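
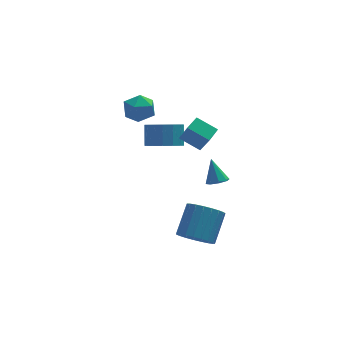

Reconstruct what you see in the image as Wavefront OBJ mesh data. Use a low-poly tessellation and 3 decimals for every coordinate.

v -0.951 1.101 -0.547
v -0.201 1.652 -1.094
v -0.019 2.491 -0.001
v -0.769 1.939 0.547
v -0.684 1.909 -1.211
v -0.502 2.748 -0.118
v -1.238 1.949 -1.15
v -1.056 2.788 -0.057
v -1.715 1.762 -0.927
v -1.533 2.601 0.166
v -1.988 1.398 -0.602
v -1.806 2.237 0.491
v -1.983 0.954 -0.262
v -1.801 1.793 0.831
v -1.701 0.549 0.001
v -1.519 1.388 1.094
v -1.218 0.292 0.118
v -1.036 1.131 1.211
v -0.664 0.252 0.057
v -0.482 1.091 1.15
v -0.187 0.439 -0.166
v -0.005 1.278 0.927
v 0.086 0.803 -0.491
v 0.268 1.642 0.602
v 0.081 1.247 -0.831
v 0.263 2.086 0.262
v 0.714 -4.185 0.404
v 1.123 -4.578 0.7
v 0.546 -3.415 1.656
v 1.347 -4.195 0.495
v 1.201 -3.806 0.236
v 0.769 -3.639 0.075
v 0.305 -3.792 0.107
v 0.081 -4.176 0.313
v 0.227 -4.565 0.572
v 0.659 -4.732 0.732
v -2.685 2.826 1.394
v -1.674 2.858 1.27
v -2.506 1.662 2.55
v -1.495 1.694 2.426
v -1.982 2.484 2.848
v -2.093 3.204 2.133
v -2.087 1.316 1.687
v -2.198 2.036 0.972
v -1.304 1.925 1.451
v -1.239 2.647 2.168
v -2.941 1.873 1.652
v -2.876 2.595 2.369
v -0.353 -3.731 -4.61
v 0.6 -3.864 -5.123
v 1.486 -2.603 -3.802
v 0.533 -2.469 -3.29
v 0.423 -3.509 -5.343
v 1.31 -2.248 -4.022
v 0.113 -3.193 -5.436
v 0.999 -1.932 -4.115
v -0.279 -2.969 -5.387
v 0.608 -1.708 -4.066
v -0.683 -2.878 -5.204
v 0.203 -1.616 -3.883
v -1.03 -2.933 -4.918
v -0.144 -1.672 -3.597
v -1.26 -3.127 -4.578
v -0.374 -1.866 -3.257
v -1.333 -3.425 -4.245
v -0.447 -2.164 -2.924
v -1.237 -3.776 -3.974
v -0.351 -2.514 -2.653
v -0.988 -4.119 -3.814
v -0.102 -2.857 -2.493
v -0.629 -4.395 -3.791
v 0.257 -3.133 -2.47
v -0.223 -4.556 -3.91
v 0.664 -3.295 -2.589
v 0.161 -4.574 -4.15
v 1.048 -3.313 -2.829
v 0.456 -4.447 -4.47
v 1.343 -3.186 -3.149
v 0.612 -4.196 -4.814
v 1.498 -2.934 -3.493
v 0.243 -2.236 1.501
v 0.58 -2.915 2.795
v -0.741 -1.548 2.118
v -0.404 -2.227 3.412
v 0.864 -1.533 1.708
v 1.201 -2.212 3.002
v -0.12 -0.845 2.325
v 0.217 -1.524 3.619
f 2 1 5
f 2 5 3
f 3 5 6
f 3 6 4
f 5 1 7
f 5 7 6
f 6 7 8
f 6 8 4
f 7 1 9
f 7 9 8
f 8 9 10
f 8 10 4
f 9 1 11
f 9 11 10
f 10 11 12
f 10 12 4
f 11 1 13
f 11 13 12
f 12 13 14
f 12 14 4
f 13 1 15
f 13 15 14
f 14 15 16
f 14 16 4
f 15 1 17
f 15 17 16
f 16 17 18
f 16 18 4
f 17 1 19
f 17 19 18
f 18 19 20
f 18 20 4
f 19 1 21
f 19 21 20
f 20 21 22
f 20 22 4
f 21 1 23
f 21 23 22
f 22 23 24
f 22 24 4
f 23 1 25
f 23 25 24
f 24 25 26
f 24 26 4
f 25 1 2
f 25 2 26
f 26 2 3
f 26 3 4
f 28 27 30
f 28 30 29
f 30 27 31
f 30 31 29
f 31 27 32
f 31 32 29
f 32 27 33
f 32 33 29
f 33 27 34
f 33 34 29
f 34 27 35
f 34 35 29
f 35 27 36
f 35 36 29
f 36 27 28
f 36 28 29
f 37 48 42
f 37 42 38
f 37 38 44
f 37 44 47
f 37 47 48
f 38 42 46
f 42 48 41
f 48 47 39
f 47 44 43
f 44 38 45
f 40 46 41
f 40 41 39
f 40 39 43
f 40 43 45
f 40 45 46
f 41 46 42
f 39 41 48
f 43 39 47
f 45 43 44
f 46 45 38
f 50 49 53
f 50 53 51
f 51 53 54
f 51 54 52
f 53 49 55
f 53 55 54
f 54 55 56
f 54 56 52
f 55 49 57
f 55 57 56
f 56 57 58
f 56 58 52
f 57 49 59
f 57 59 58
f 58 59 60
f 58 60 52
f 59 49 61
f 59 61 60
f 60 61 62
f 60 62 52
f 61 49 63
f 61 63 62
f 62 63 64
f 62 64 52
f 63 49 65
f 63 65 64
f 64 65 66
f 64 66 52
f 65 49 67
f 65 67 66
f 66 67 68
f 66 68 52
f 67 49 69
f 67 69 68
f 68 69 70
f 68 70 52
f 69 49 71
f 69 71 70
f 70 71 72
f 70 72 52
f 71 49 73
f 71 73 72
f 72 73 74
f 72 74 52
f 73 49 75
f 73 75 74
f 74 75 76
f 74 76 52
f 75 49 77
f 75 77 76
f 76 77 78
f 76 78 52
f 77 49 79
f 77 79 78
f 78 79 80
f 78 80 52
f 79 49 50
f 79 50 80
f 80 50 51
f 80 51 52
f 82 84 81
f 85 82 81
f 81 84 83
f 83 85 81
f 82 88 84
f 86 82 85
f 86 88 82
f 84 88 83
f 87 85 83
f 83 88 87
f 87 86 85
f 88 86 87



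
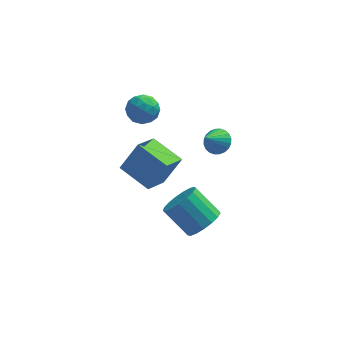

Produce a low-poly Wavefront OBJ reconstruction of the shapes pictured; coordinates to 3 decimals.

v 0.267 -0.309 0.749
v 0.953 -0.663 0.917
v -0.427 -1.131 1.851
v 0.964 -0.42 1.106
v 0.868 -0.159 1.24
v 0.681 0.079 1.3
v 0.431 0.257 1.276
v 0.156 0.35 1.171
v -0.102 0.342 1.003
v -0.304 0.235 0.796
v -0.419 0.046 0.582
v -0.429 -0.198 0.393
v -0.333 -0.458 0.259
v -0.147 -0.696 0.199
v 0.103 -0.875 0.223
v 0.378 -0.967 0.327
v 0.636 -0.96 0.496
v 0.838 -0.853 0.703
v -3.624 0.353 3.601
v -3.024 -0.052 4.194
v -4.016 -1.008 3.066
v -3.416 -1.413 3.659
v -4.188 -0.998 3.986
v -3.946 -0.157 4.316
v -3.094 -0.903 2.944
v -2.852 -0.062 3.274
v -2.696 -0.828 3.787
v -3.373 -0.887 4.432
v -3.667 -0.173 2.828
v -4.344 -0.232 3.473
v -3.29 0.27 3.944
v -3.75 -1.33 3.316
v -4.204 -1.086 3.508
v -3.851 -1.324 3.856
v -3.832 0.209 4.016
v -3.479 -0.03 4.365
v -4.163 -0.586 4.243
v -3.561 -1.03 2.895
v -3.208 -1.269 3.244
v -3.189 0.264 3.404
v -2.836 0.026 3.752
v -2.877 -0.474 3.017
v -2.745 -0.424 4.054
v -2.975 -1.225 3.74
v -2.785 -0.925 3.319
v -2.643 -0.43 3.513
v -3.142 -0.459 4.433
v -3.372 -1.259 4.118
v -3.826 -1.015 4.31
v -3.684 -0.521 4.505
v -2.949 -0.915 4.194
v -3.668 0.199 3.142
v -3.898 -0.601 2.827
v -3.356 -0.539 2.755
v -3.214 -0.045 2.95
v -4.065 0.165 3.52
v -4.295 -0.636 3.206
v -4.397 -0.63 3.747
v -4.255 -0.135 3.941
v -4.091 -0.145 3.066
v -3.226 -4.034 0.49
v -4.653 -2.85 1.06
v -2.468 -2.766 -0.245
v -3.895 -1.582 0.326
v -2.305 -3.678 2.054
v -3.732 -2.494 2.625
v -1.547 -2.41 1.32
v -2.974 -1.226 1.89
v -0.421 -3.363 -3.148
v 0.361 -2.713 -2.784
v -0.898 -1.927 -1.488
v -1.679 -2.577 -1.852
v 0.14 -2.44 -3.163
v -1.118 -1.654 -1.867
v -0.209 -2.379 -3.54
v -1.468 -1.593 -2.244
v -0.607 -2.543 -3.826
v -1.865 -1.757 -2.53
v -0.962 -2.895 -3.957
v -2.22 -2.109 -2.661
v -1.193 -3.355 -3.903
v -2.451 -2.568 -2.607
v -1.247 -3.816 -3.676
v -2.506 -3.03 -2.38
v -1.112 -4.173 -3.328
v -2.37 -3.387 -2.032
v -0.819 -4.345 -2.938
v -2.077 -3.559 -1.642
v -0.434 -4.292 -2.597
v -1.692 -3.506 -1.301
v -0.046 -4.026 -2.382
v -1.304 -3.24 -1.086
v 0.256 -3.608 -2.343
v -1.003 -2.822 -1.047
v 0.402 -3.134 -2.488
v -0.856 -2.348 -1.191
f 2 1 4
f 2 4 3
f 4 1 5
f 4 5 3
f 5 1 6
f 5 6 3
f 6 1 7
f 6 7 3
f 7 1 8
f 7 8 3
f 8 1 9
f 8 9 3
f 9 1 10
f 9 10 3
f 10 1 11
f 10 11 3
f 11 1 12
f 11 12 3
f 12 1 13
f 12 13 3
f 13 1 14
f 13 14 3
f 14 1 15
f 14 15 3
f 15 1 16
f 15 16 3
f 16 1 17
f 16 17 3
f 17 1 18
f 17 18 3
f 18 1 2
f 18 2 3
f 19 56 35
f 56 30 59
f 35 59 24
f 56 59 35
f 19 35 31
f 35 24 36
f 31 36 20
f 35 36 31
f 19 31 40
f 31 20 41
f 40 41 26
f 31 41 40
f 19 40 52
f 40 26 55
f 52 55 29
f 40 55 52
f 19 52 56
f 52 29 60
f 56 60 30
f 52 60 56
f 20 36 47
f 36 24 50
f 47 50 28
f 36 50 47
f 24 59 37
f 59 30 58
f 37 58 23
f 59 58 37
f 30 60 57
f 60 29 53
f 57 53 21
f 60 53 57
f 29 55 54
f 55 26 42
f 54 42 25
f 55 42 54
f 26 41 46
f 41 20 43
f 46 43 27
f 41 43 46
f 22 48 34
f 48 28 49
f 34 49 23
f 48 49 34
f 22 34 32
f 34 23 33
f 32 33 21
f 34 33 32
f 22 32 39
f 32 21 38
f 39 38 25
f 32 38 39
f 22 39 44
f 39 25 45
f 44 45 27
f 39 45 44
f 22 44 48
f 44 27 51
f 48 51 28
f 44 51 48
f 23 49 37
f 49 28 50
f 37 50 24
f 49 50 37
f 21 33 57
f 33 23 58
f 57 58 30
f 33 58 57
f 25 38 54
f 38 21 53
f 54 53 29
f 38 53 54
f 27 45 46
f 45 25 42
f 46 42 26
f 45 42 46
f 28 51 47
f 51 27 43
f 47 43 20
f 51 43 47
f 62 64 61
f 65 62 61
f 61 64 63
f 63 65 61
f 62 68 64
f 66 62 65
f 66 68 62
f 64 68 63
f 67 65 63
f 63 68 67
f 67 66 65
f 68 66 67
f 70 69 73
f 70 73 71
f 71 73 74
f 71 74 72
f 73 69 75
f 73 75 74
f 74 75 76
f 74 76 72
f 75 69 77
f 75 77 76
f 76 77 78
f 76 78 72
f 77 69 79
f 77 79 78
f 78 79 80
f 78 80 72
f 79 69 81
f 79 81 80
f 80 81 82
f 80 82 72
f 81 69 83
f 81 83 82
f 82 83 84
f 82 84 72
f 83 69 85
f 83 85 84
f 84 85 86
f 84 86 72
f 85 69 87
f 85 87 86
f 86 87 88
f 86 88 72
f 87 69 89
f 87 89 88
f 88 89 90
f 88 90 72
f 89 69 91
f 89 91 90
f 90 91 92
f 90 92 72
f 91 69 93
f 91 93 92
f 92 93 94
f 92 94 72
f 93 69 95
f 93 95 94
f 94 95 96
f 94 96 72
f 95 69 70
f 95 70 96
f 96 70 71
f 96 71 72



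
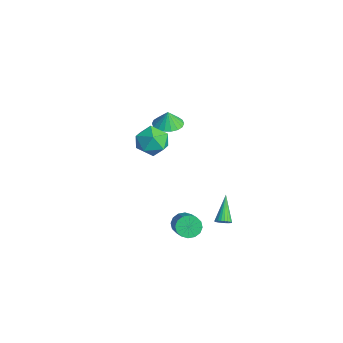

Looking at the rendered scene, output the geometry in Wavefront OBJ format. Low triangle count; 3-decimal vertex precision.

v 2.967 1.133 -4.293
v 3.332 1.661 -4.698
v 4.759 1.416 -3.733
v 4.393 0.887 -3.327
v 3.165 1.858 -4.402
v 4.592 1.613 -3.436
v 2.945 1.861 -4.076
v 4.371 1.615 -3.11
v 2.73 1.668 -3.808
v 4.157 1.423 -2.842
v 2.579 1.332 -3.67
v 4.006 1.087 -2.704
v 2.532 0.942 -3.699
v 3.959 0.697 -2.733
v 2.601 0.604 -3.887
v 4.028 0.359 -2.922
v 2.768 0.407 -4.184
v 4.195 0.162 -3.218
v 2.989 0.405 -4.51
v 4.415 0.159 -3.544
v 3.203 0.597 -4.778
v 4.63 0.352 -3.812
v 3.354 0.933 -4.916
v 4.781 0.688 -3.95
v 3.401 1.323 -4.887
v 4.828 1.078 -3.921
v -3.778 2.608 -0.875
v -3.094 3.253 -0.875
v -3.762 2.592 0.155
v -3.441 3.486 -0.866
v -3.855 3.545 -0.859
v -4.254 3.418 -0.855
v -4.558 3.131 -0.855
v -4.708 2.741 -0.859
v -4.674 2.324 -0.866
v -4.462 1.963 -0.875
v -4.114 1.731 -0.884
v -3.7 1.672 -0.891
v -3.301 1.798 -0.895
v -2.997 2.085 -0.895
v -2.847 2.476 -0.891
v -2.882 2.893 -0.884
v -0.171 1.311 1.135
v 0.569 0.793 0.464
v -1.449 0.107 0.656
v -0.709 -0.411 -0.015
v -0.586 -0.461 1.102
v 0.204 0.284 1.398
v -1.084 0.616 -0.278
v -0.294 1.361 0.018
v 0.005 0.364 -0.409
v 0.312 -0.302 0.444
v -1.192 1.202 0.676
v -0.885 0.536 1.529
v 3.546 3.255 -4.291
v 3.92 3.38 -3.983
v 2.314 3.885 -3.049
v 3.9 3.544 -4.087
v 3.826 3.664 -4.221
v 3.709 3.722 -4.367
v 3.567 3.708 -4.5
v 3.423 3.626 -4.602
v 3.297 3.487 -4.657
v 3.209 3.313 -4.655
v 3.173 3.13 -4.599
v 3.193 2.966 -4.495
v 3.267 2.846 -4.361
v 3.384 2.788 -4.215
v 3.525 2.801 -4.082
v 3.67 2.884 -3.98
v 3.796 3.022 -3.925
v 3.884 3.196 -3.927
f 2 1 5
f 2 5 3
f 3 5 6
f 3 6 4
f 5 1 7
f 5 7 6
f 6 7 8
f 6 8 4
f 7 1 9
f 7 9 8
f 8 9 10
f 8 10 4
f 9 1 11
f 9 11 10
f 10 11 12
f 10 12 4
f 11 1 13
f 11 13 12
f 12 13 14
f 12 14 4
f 13 1 15
f 13 15 14
f 14 15 16
f 14 16 4
f 15 1 17
f 15 17 16
f 16 17 18
f 16 18 4
f 17 1 19
f 17 19 18
f 18 19 20
f 18 20 4
f 19 1 21
f 19 21 20
f 20 21 22
f 20 22 4
f 21 1 23
f 21 23 22
f 22 23 24
f 22 24 4
f 23 1 25
f 23 25 24
f 24 25 26
f 24 26 4
f 25 1 2
f 25 2 26
f 26 2 3
f 26 3 4
f 28 27 30
f 28 30 29
f 30 27 31
f 30 31 29
f 31 27 32
f 31 32 29
f 32 27 33
f 32 33 29
f 33 27 34
f 33 34 29
f 34 27 35
f 34 35 29
f 35 27 36
f 35 36 29
f 36 27 37
f 36 37 29
f 37 27 38
f 37 38 29
f 38 27 39
f 38 39 29
f 39 27 40
f 39 40 29
f 40 27 41
f 40 41 29
f 41 27 42
f 41 42 29
f 42 27 28
f 42 28 29
f 43 54 48
f 43 48 44
f 43 44 50
f 43 50 53
f 43 53 54
f 44 48 52
f 48 54 47
f 54 53 45
f 53 50 49
f 50 44 51
f 46 52 47
f 46 47 45
f 46 45 49
f 46 49 51
f 46 51 52
f 47 52 48
f 45 47 54
f 49 45 53
f 51 49 50
f 52 51 44
f 56 55 58
f 56 58 57
f 58 55 59
f 58 59 57
f 59 55 60
f 59 60 57
f 60 55 61
f 60 61 57
f 61 55 62
f 61 62 57
f 62 55 63
f 62 63 57
f 63 55 64
f 63 64 57
f 64 55 65
f 64 65 57
f 65 55 66
f 65 66 57
f 66 55 67
f 66 67 57
f 67 55 68
f 67 68 57
f 68 55 69
f 68 69 57
f 69 55 70
f 69 70 57
f 70 55 71
f 70 71 57
f 71 55 72
f 71 72 57
f 72 55 56
f 72 56 57



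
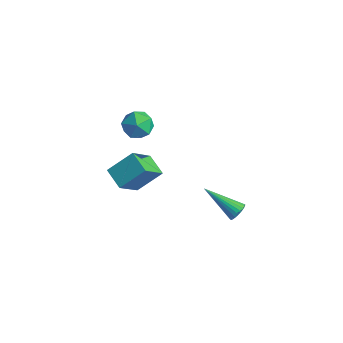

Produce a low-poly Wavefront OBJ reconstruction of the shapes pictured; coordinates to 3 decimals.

v -2.236 -1.904 -0.901
v -1.642 -0.846 0.048
v -2.394 -0.638 -2.213
v -1.801 0.42 -1.264
v -1.179 -2.16 -1.276
v -0.586 -1.102 -0.327
v -1.338 -0.894 -2.588
v -0.744 0.164 -1.639
v -2.031 -0.832 2.62
v -1.633 -0.465 1.976
v -0.847 -1.335 3.064
v -0.449 -0.968 2.42
v -0.778 -0.498 3.035
v -1.51 -0.186 2.76
v -0.97 -1.614 2.28
v -1.702 -1.302 2.005
v -0.978 -0.948 1.766
v -0.859 -0.258 2.232
v -1.621 -1.542 2.808
v -1.502 -0.852 3.274
v 2.277 1.987 -3.84
v 2.599 1.866 -3.437
v 0.683 1.413 -2.74
v 2.556 2.064 -3.396
v 2.47 2.25 -3.423
v 2.355 2.397 -3.513
v 2.228 2.48 -3.653
v 2.109 2.489 -3.822
v 2.015 2.421 -3.993
v 1.961 2.287 -4.141
v 1.955 2.107 -4.244
v 1.998 1.909 -4.284
v 2.084 1.723 -4.257
v 2.199 1.577 -4.167
v 2.326 1.493 -4.027
v 2.445 1.484 -3.858
v 2.539 1.552 -3.687
v 2.593 1.686 -3.539
f 2 4 1
f 5 2 1
f 1 4 3
f 3 5 1
f 2 8 4
f 6 2 5
f 6 8 2
f 4 8 3
f 7 5 3
f 3 8 7
f 7 6 5
f 8 6 7
f 9 20 14
f 9 14 10
f 9 10 16
f 9 16 19
f 9 19 20
f 10 14 18
f 14 20 13
f 20 19 11
f 19 16 15
f 16 10 17
f 12 18 13
f 12 13 11
f 12 11 15
f 12 15 17
f 12 17 18
f 13 18 14
f 11 13 20
f 15 11 19
f 17 15 16
f 18 17 10
f 22 21 24
f 22 24 23
f 24 21 25
f 24 25 23
f 25 21 26
f 25 26 23
f 26 21 27
f 26 27 23
f 27 21 28
f 27 28 23
f 28 21 29
f 28 29 23
f 29 21 30
f 29 30 23
f 30 21 31
f 30 31 23
f 31 21 32
f 31 32 23
f 32 21 33
f 32 33 23
f 33 21 34
f 33 34 23
f 34 21 35
f 34 35 23
f 35 21 36
f 35 36 23
f 36 21 37
f 36 37 23
f 37 21 38
f 37 38 23
f 38 21 22
f 38 22 23



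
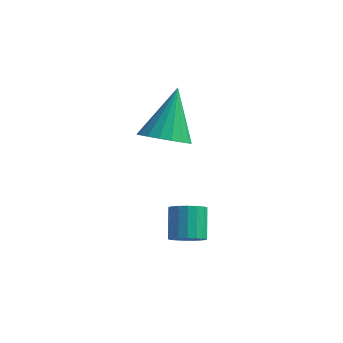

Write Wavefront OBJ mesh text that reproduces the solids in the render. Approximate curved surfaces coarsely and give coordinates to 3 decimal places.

v -3.613 2.328 0.944
v -2.766 2.07 1.191
v -3.787 3.492 2.756
v -2.698 2.413 0.978
v -2.811 2.739 0.758
v -3.083 2.983 0.574
v -3.461 3.098 0.464
v -3.868 3.061 0.449
v -4.225 2.878 0.532
v -4.461 2.587 0.697
v -4.529 2.244 0.91
v -4.415 1.918 1.131
v -4.143 1.673 1.314
v -3.766 1.558 1.424
v -3.358 1.596 1.439
v -3.001 1.778 1.356
v -0.544 -1.34 -0.62
v -0.003 -1.084 -0.578
v -0.395 -0.404 0.342
v -0.936 -0.66 0.3
v -0.144 -0.915 -0.763
v -0.537 -0.236 0.158
v -0.377 -0.844 -0.915
v -0.77 -0.165 0.006
v -0.648 -0.887 -1
v -1.041 -0.207 -0.079
v -0.896 -1.033 -0.997
v -1.288 -0.353 -0.076
v -1.062 -1.249 -0.908
v -1.455 -0.57 0.012
v -1.11 -1.487 -0.754
v -1.503 -0.807 0.167
v -1.028 -1.69 -0.569
v -1.421 -1.011 0.352
v -0.835 -1.813 -0.395
v -1.228 -1.134 0.526
v -0.575 -1.828 -0.273
v -0.968 -1.149 0.647
v -0.308 -1.731 -0.231
v -0.701 -1.052 0.69
v -0.095 -1.544 -0.278
v -0.488 -0.865 0.643
v 0.015 -1.311 -0.403
v -0.378 -0.631 0.517
f 2 1 4
f 2 4 3
f 4 1 5
f 4 5 3
f 5 1 6
f 5 6 3
f 6 1 7
f 6 7 3
f 7 1 8
f 7 8 3
f 8 1 9
f 8 9 3
f 9 1 10
f 9 10 3
f 10 1 11
f 10 11 3
f 11 1 12
f 11 12 3
f 12 1 13
f 12 13 3
f 13 1 14
f 13 14 3
f 14 1 15
f 14 15 3
f 15 1 16
f 15 16 3
f 16 1 2
f 16 2 3
f 18 17 21
f 18 21 19
f 19 21 22
f 19 22 20
f 21 17 23
f 21 23 22
f 22 23 24
f 22 24 20
f 23 17 25
f 23 25 24
f 24 25 26
f 24 26 20
f 25 17 27
f 25 27 26
f 26 27 28
f 26 28 20
f 27 17 29
f 27 29 28
f 28 29 30
f 28 30 20
f 29 17 31
f 29 31 30
f 30 31 32
f 30 32 20
f 31 17 33
f 31 33 32
f 32 33 34
f 32 34 20
f 33 17 35
f 33 35 34
f 34 35 36
f 34 36 20
f 35 17 37
f 35 37 36
f 36 37 38
f 36 38 20
f 37 17 39
f 37 39 38
f 38 39 40
f 38 40 20
f 39 17 41
f 39 41 40
f 40 41 42
f 40 42 20
f 41 17 43
f 41 43 42
f 42 43 44
f 42 44 20
f 43 17 18
f 43 18 44
f 44 18 19
f 44 19 20



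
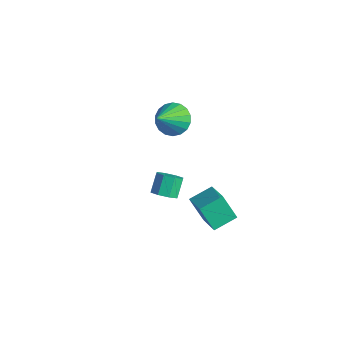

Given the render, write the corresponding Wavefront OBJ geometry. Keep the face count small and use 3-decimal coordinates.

v 1.71 -1.864 -1.406
v 2.335 -1.999 -0.994
v 1.894 -1.31 -0.102
v 1.27 -1.176 -0.514
v 2.388 -1.527 -1.331
v 1.947 -0.839 -0.439
v 2.044 -1.254 -1.712
v 1.603 -0.565 -0.82
v 1.505 -1.337 -1.914
v 1.064 -0.649 -1.022
v 1.086 -1.73 -1.818
v 0.645 -1.041 -0.926
v 1.033 -2.201 -1.481
v 0.592 -1.513 -0.589
v 1.377 -2.475 -1.1
v 0.936 -1.786 -0.208
v 1.916 -2.391 -0.898
v 1.475 -1.703 -0.006
v -3.988 2.818 -2.22
v -3.037 3.329 -2.074
v -3.392 1.302 -0.8
v -3.321 3.532 -1.738
v -3.738 3.594 -1.497
v -4.204 3.502 -1.399
v -4.627 3.274 -1.464
v -4.924 2.956 -1.678
v -5.036 2.611 -2
v -4.94 2.306 -2.365
v -4.656 2.103 -2.702
v -4.239 2.041 -2.943
v -3.773 2.133 -3.04
v -3.35 2.361 -2.976
v -3.053 2.679 -2.761
v -2.941 3.024 -2.439
v 1.262 0.073 -3.408
v 2.853 -0.434 -2.567
v 1.454 1.418 -2.961
v 3.045 0.91 -2.12
v 2.095 0.41 -4.78
v 3.686 -0.098 -3.939
v 2.287 1.754 -4.333
v 3.878 1.247 -3.492
f 2 1 5
f 2 5 3
f 3 5 6
f 3 6 4
f 5 1 7
f 5 7 6
f 6 7 8
f 6 8 4
f 7 1 9
f 7 9 8
f 8 9 10
f 8 10 4
f 9 1 11
f 9 11 10
f 10 11 12
f 10 12 4
f 11 1 13
f 11 13 12
f 12 13 14
f 12 14 4
f 13 1 15
f 13 15 14
f 14 15 16
f 14 16 4
f 15 1 17
f 15 17 16
f 16 17 18
f 16 18 4
f 17 1 2
f 17 2 18
f 18 2 3
f 18 3 4
f 20 19 22
f 20 22 21
f 22 19 23
f 22 23 21
f 23 19 24
f 23 24 21
f 24 19 25
f 24 25 21
f 25 19 26
f 25 26 21
f 26 19 27
f 26 27 21
f 27 19 28
f 27 28 21
f 28 19 29
f 28 29 21
f 29 19 30
f 29 30 21
f 30 19 31
f 30 31 21
f 31 19 32
f 31 32 21
f 32 19 33
f 32 33 21
f 33 19 34
f 33 34 21
f 34 19 20
f 34 20 21
f 36 38 35
f 39 36 35
f 35 38 37
f 37 39 35
f 36 42 38
f 40 36 39
f 40 42 36
f 38 42 37
f 41 39 37
f 37 42 41
f 41 40 39
f 42 40 41



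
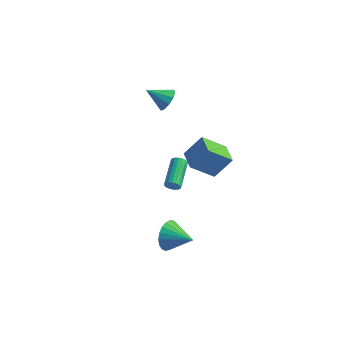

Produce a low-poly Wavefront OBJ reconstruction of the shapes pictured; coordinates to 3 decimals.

v 0.764 -1.57 1.307
v 1.572 -0.882 2.531
v -0.061 -0.503 1.252
v 0.747 0.185 2.476
v 1.913 -0.745 0.084
v 2.721 -0.057 1.308
v 1.088 0.322 0.029
v 1.896 1.01 1.253
v -0.909 -0.141 -2.588
v -0.716 0.022 -3.019
v -1.058 1.844 -2.484
v -1.251 1.681 -2.052
v -0.931 -0.004 -3.068
v -1.274 1.818 -2.533
v -1.142 -0.058 -3.022
v -1.485 1.765 -2.487
v -1.307 -0.127 -2.89
v -1.649 1.695 -2.354
v -1.393 -0.2 -2.698
v -1.735 1.623 -2.162
v -1.383 -0.261 -2.484
v -1.725 1.562 -1.949
v -1.279 -0.298 -2.291
v -1.622 1.524 -1.755
v -1.102 -0.304 -2.156
v -1.444 1.518 -1.621
v -0.886 -0.278 -2.107
v -1.229 1.544 -1.572
v -0.675 -0.225 -2.153
v -1.018 1.598 -1.618
v -0.511 -0.155 -2.286
v -0.853 1.667 -1.75
v -0.425 -0.083 -2.478
v -0.767 1.74 -1.942
v -0.435 -0.022 -2.691
v -0.777 1.801 -2.156
v -0.538 0.016 -2.885
v -0.881 1.838 -2.349
v -3.005 4.024 1.074
v -2.627 4.287 1.753
v -4.235 3.696 1.886
v -2.869 4.681 1.546
v -3.163 4.824 1.159
v -3.396 4.662 0.739
v -3.481 4.256 0.448
v -3.383 3.762 0.395
v -3.141 3.367 0.602
v -2.847 3.224 0.989
v -2.614 3.386 1.409
v -2.529 3.792 1.7
v 0.416 -3.79 -3.183
v 0.732 -3.362 -4.042
v 1.984 -4.01 -2.717
v 0.702 -3.031 -3.785
v 0.623 -2.831 -3.424
v 0.508 -2.797 -3.022
v 0.377 -2.935 -2.647
v 0.253 -3.22 -2.365
v 0.157 -3.604 -2.225
v 0.106 -4.02 -2.25
v 0.109 -4.396 -2.437
v 0.164 -4.668 -2.753
v 0.264 -4.787 -3.143
v 0.39 -4.734 -3.54
v 0.52 -4.518 -3.876
v 0.632 -4.176 -4.091
v 0.708 -3.767 -4.15
f 2 4 1
f 5 2 1
f 1 4 3
f 3 5 1
f 2 8 4
f 6 2 5
f 6 8 2
f 4 8 3
f 7 5 3
f 3 8 7
f 7 6 5
f 8 6 7
f 10 9 13
f 10 13 11
f 11 13 14
f 11 14 12
f 13 9 15
f 13 15 14
f 14 15 16
f 14 16 12
f 15 9 17
f 15 17 16
f 16 17 18
f 16 18 12
f 17 9 19
f 17 19 18
f 18 19 20
f 18 20 12
f 19 9 21
f 19 21 20
f 20 21 22
f 20 22 12
f 21 9 23
f 21 23 22
f 22 23 24
f 22 24 12
f 23 9 25
f 23 25 24
f 24 25 26
f 24 26 12
f 25 9 27
f 25 27 26
f 26 27 28
f 26 28 12
f 27 9 29
f 27 29 28
f 28 29 30
f 28 30 12
f 29 9 31
f 29 31 30
f 30 31 32
f 30 32 12
f 31 9 33
f 31 33 32
f 32 33 34
f 32 34 12
f 33 9 35
f 33 35 34
f 34 35 36
f 34 36 12
f 35 9 37
f 35 37 36
f 36 37 38
f 36 38 12
f 37 9 10
f 37 10 38
f 38 10 11
f 38 11 12
f 40 39 42
f 40 42 41
f 42 39 43
f 42 43 41
f 43 39 44
f 43 44 41
f 44 39 45
f 44 45 41
f 45 39 46
f 45 46 41
f 46 39 47
f 46 47 41
f 47 39 48
f 47 48 41
f 48 39 49
f 48 49 41
f 49 39 50
f 49 50 41
f 50 39 40
f 50 40 41
f 52 51 54
f 52 54 53
f 54 51 55
f 54 55 53
f 55 51 56
f 55 56 53
f 56 51 57
f 56 57 53
f 57 51 58
f 57 58 53
f 58 51 59
f 58 59 53
f 59 51 60
f 59 60 53
f 60 51 61
f 60 61 53
f 61 51 62
f 61 62 53
f 62 51 63
f 62 63 53
f 63 51 64
f 63 64 53
f 64 51 65
f 64 65 53
f 65 51 66
f 65 66 53
f 66 51 67
f 66 67 53
f 67 51 52
f 67 52 53



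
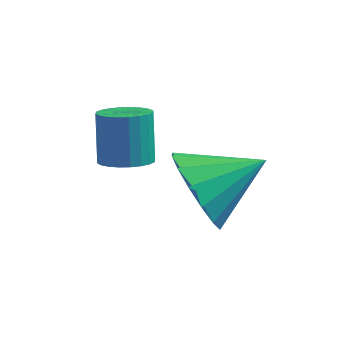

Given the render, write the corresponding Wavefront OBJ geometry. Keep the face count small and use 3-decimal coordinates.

v -1.071 -3.602 -1.575
v -0.396 -4.186 -2.201
v 0.231 -2.838 -0.885
v -0.509 -3.722 -2.502
v -0.773 -3.226 -2.554
v -1.117 -2.831 -2.344
v -1.448 -2.642 -1.928
v -1.678 -2.711 -1.417
v -1.746 -3.019 -0.949
v -1.632 -3.483 -0.649
v -1.369 -3.979 -0.596
v -1.025 -4.374 -0.807
v -0.694 -4.562 -1.223
v -0.464 -4.494 -1.733
v -2.458 -3.985 -0.629
v -1.903 -4.146 -0.466
v -2.088 -3.636 0.671
v -2.642 -3.475 0.509
v -1.864 -3.933 -0.556
v -2.049 -3.423 0.582
v -1.916 -3.728 -0.656
v -2.101 -3.218 0.482
v -2.05 -3.562 -0.752
v -2.235 -3.052 0.385
v -2.246 -3.46 -0.829
v -2.431 -2.951 0.308
v -2.475 -3.439 -0.876
v -2.659 -2.929 0.261
v -2.7 -3.5 -0.885
v -2.885 -2.99 0.252
v -2.889 -3.635 -0.856
v -3.074 -3.125 0.282
v -3.012 -3.824 -0.791
v -3.197 -3.314 0.346
v -3.051 -4.037 -0.702
v -3.236 -3.527 0.436
v -2.999 -4.242 -0.602
v -3.184 -3.732 0.536
v -2.865 -4.408 -0.505
v -3.05 -3.898 0.632
v -2.669 -4.509 -0.428
v -2.854 -4 0.709
v -2.441 -4.531 -0.381
v -2.625 -4.021 0.756
v -2.215 -4.47 -0.372
v -2.4 -3.96 0.765
v -2.026 -4.335 -0.402
v -2.211 -3.825 0.736
f 2 1 4
f 2 4 3
f 4 1 5
f 4 5 3
f 5 1 6
f 5 6 3
f 6 1 7
f 6 7 3
f 7 1 8
f 7 8 3
f 8 1 9
f 8 9 3
f 9 1 10
f 9 10 3
f 10 1 11
f 10 11 3
f 11 1 12
f 11 12 3
f 12 1 13
f 12 13 3
f 13 1 14
f 13 14 3
f 14 1 2
f 14 2 3
f 16 15 19
f 16 19 17
f 17 19 20
f 17 20 18
f 19 15 21
f 19 21 20
f 20 21 22
f 20 22 18
f 21 15 23
f 21 23 22
f 22 23 24
f 22 24 18
f 23 15 25
f 23 25 24
f 24 25 26
f 24 26 18
f 25 15 27
f 25 27 26
f 26 27 28
f 26 28 18
f 27 15 29
f 27 29 28
f 28 29 30
f 28 30 18
f 29 15 31
f 29 31 30
f 30 31 32
f 30 32 18
f 31 15 33
f 31 33 32
f 32 33 34
f 32 34 18
f 33 15 35
f 33 35 34
f 34 35 36
f 34 36 18
f 35 15 37
f 35 37 36
f 36 37 38
f 36 38 18
f 37 15 39
f 37 39 38
f 38 39 40
f 38 40 18
f 39 15 41
f 39 41 40
f 40 41 42
f 40 42 18
f 41 15 43
f 41 43 42
f 42 43 44
f 42 44 18
f 43 15 45
f 43 45 44
f 44 45 46
f 44 46 18
f 45 15 47
f 45 47 46
f 46 47 48
f 46 48 18
f 47 15 16
f 47 16 48
f 48 16 17
f 48 17 18



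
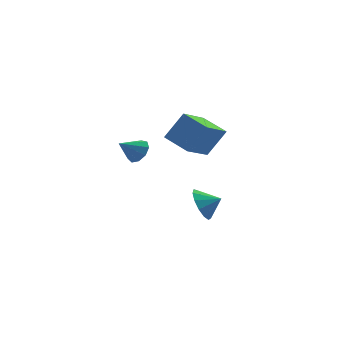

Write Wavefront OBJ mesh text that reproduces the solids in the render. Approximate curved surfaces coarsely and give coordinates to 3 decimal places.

v -0.156 -2.964 0.991
v 0.243 -2.862 1.569
v -0.964 -3.536 1.649
v -0.065 -2.491 1.513
v -0.416 -2.341 1.212
v -0.645 -2.483 0.808
v -0.645 -2.849 0.489
v -0.416 -3.269 0.405
v -0.065 -3.546 0.595
v 0.243 -3.55 0.97
v 0.365 -3.28 1.355
v 2.588 -0.96 -3.012
v 2.935 -1.451 -3.798
v 3.492 -1 -2.588
v 3.009 -0.909 -3.906
v 2.949 -0.383 -3.73
v 2.775 -0.04 -3.326
v 2.541 0.01 -2.822
v 2.322 -0.247 -2.379
v 2.187 -0.731 -2.136
v 2.18 -1.288 -2.172
v 2.302 -1.741 -2.474
v 2.515 -1.946 -2.947
v 2.751 -1.838 -3.441
v 2.544 3.211 -1.275
v 1.7 1.605 -0.507
v 1.349 4.118 -0.692
v 0.505 2.512 0.076
v 3.455 3.448 0.224
v 2.611 1.842 0.992
v 2.26 4.355 0.807
v 1.416 2.749 1.575
f 2 1 4
f 2 4 3
f 4 1 5
f 4 5 3
f 5 1 6
f 5 6 3
f 6 1 7
f 6 7 3
f 7 1 8
f 7 8 3
f 8 1 9
f 8 9 3
f 9 1 10
f 9 10 3
f 10 1 11
f 10 11 3
f 11 1 2
f 11 2 3
f 13 12 15
f 13 15 14
f 15 12 16
f 15 16 14
f 16 12 17
f 16 17 14
f 17 12 18
f 17 18 14
f 18 12 19
f 18 19 14
f 19 12 20
f 19 20 14
f 20 12 21
f 20 21 14
f 21 12 22
f 21 22 14
f 22 12 23
f 22 23 14
f 23 12 24
f 23 24 14
f 24 12 13
f 24 13 14
f 26 28 25
f 29 26 25
f 25 28 27
f 27 29 25
f 26 32 28
f 30 26 29
f 30 32 26
f 28 32 27
f 31 29 27
f 27 32 31
f 31 30 29
f 32 30 31



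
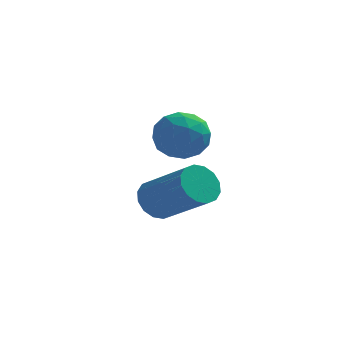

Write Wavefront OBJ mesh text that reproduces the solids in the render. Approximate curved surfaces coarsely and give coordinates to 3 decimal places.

v 0.312 2.796 -1.628
v 0.691 2.763 -2.131
v 1.866 1.991 -1.194
v 1.488 2.024 -0.692
v 0.764 3.047 -1.988
v 1.94 2.275 -1.052
v 0.716 3.264 -1.75
v 1.892 2.492 -0.813
v 0.56 3.356 -1.478
v 1.736 2.583 -0.541
v 0.338 3.297 -1.247
v 1.513 2.525 -0.31
v 0.108 3.105 -1.118
v 1.284 2.332 -0.181
v -0.066 2.829 -1.126
v 1.109 2.057 -0.189
v -0.14 2.545 -1.268
v 1.036 1.773 -0.332
v -0.092 2.328 -1.507
v 1.084 1.556 -0.57
v 0.064 2.237 -1.779
v 1.24 1.464 -0.842
v 0.287 2.295 -2.01
v 1.462 1.523 -1.073
v 0.516 2.488 -2.139
v 1.692 1.715 -1.202
v 0.677 1.451 1.704
v 1.152 1.926 1.38
v 1.108 0.554 1.02
v 1.583 1.029 0.696
v 1.676 0.839 1.412
v 1.409 1.393 1.835
v 0.851 1.087 0.565
v 0.584 1.641 0.988
v 1.259 1.702 0.676
v 1.77 1.548 1.199
v 0.49 0.932 1.201
v 1.001 0.778 1.724
v 0.876 1.767 1.602
v 1.384 0.713 0.798
v 1.438 0.601 1.219
v 1.718 0.88 1.028
v 1.028 1.454 1.869
v 1.307 1.733 1.679
v 1.615 1.094 1.697
v 0.953 0.747 0.721
v 1.232 1.026 0.531
v 0.542 1.6 1.372
v 0.822 1.879 1.181
v 0.645 1.386 0.703
v 1.219 1.915 0.998
v 1.473 1.388 0.596
v 1.042 1.421 0.519
v 0.885 1.747 0.768
v 1.519 1.825 1.305
v 1.772 1.297 0.903
v 1.827 1.185 1.324
v 1.67 1.511 1.573
v 1.582 1.693 0.892
v 0.488 1.183 1.497
v 0.741 0.655 1.095
v 0.59 0.969 0.827
v 0.433 1.295 1.076
v 0.787 1.092 1.804
v 1.041 0.565 1.402
v 1.375 0.733 1.632
v 1.218 1.059 1.881
v 0.678 0.787 1.508
f 2 1 5
f 2 5 3
f 3 5 6
f 3 6 4
f 5 1 7
f 5 7 6
f 6 7 8
f 6 8 4
f 7 1 9
f 7 9 8
f 8 9 10
f 8 10 4
f 9 1 11
f 9 11 10
f 10 11 12
f 10 12 4
f 11 1 13
f 11 13 12
f 12 13 14
f 12 14 4
f 13 1 15
f 13 15 14
f 14 15 16
f 14 16 4
f 15 1 17
f 15 17 16
f 16 17 18
f 16 18 4
f 17 1 19
f 17 19 18
f 18 19 20
f 18 20 4
f 19 1 21
f 19 21 20
f 20 21 22
f 20 22 4
f 21 1 23
f 21 23 22
f 22 23 24
f 22 24 4
f 23 1 25
f 23 25 24
f 24 25 26
f 24 26 4
f 25 1 2
f 25 2 26
f 26 2 3
f 26 3 4
f 27 64 43
f 64 38 67
f 43 67 32
f 64 67 43
f 27 43 39
f 43 32 44
f 39 44 28
f 43 44 39
f 27 39 48
f 39 28 49
f 48 49 34
f 39 49 48
f 27 48 60
f 48 34 63
f 60 63 37
f 48 63 60
f 27 60 64
f 60 37 68
f 64 68 38
f 60 68 64
f 28 44 55
f 44 32 58
f 55 58 36
f 44 58 55
f 32 67 45
f 67 38 66
f 45 66 31
f 67 66 45
f 38 68 65
f 68 37 61
f 65 61 29
f 68 61 65
f 37 63 62
f 63 34 50
f 62 50 33
f 63 50 62
f 34 49 54
f 49 28 51
f 54 51 35
f 49 51 54
f 30 56 42
f 56 36 57
f 42 57 31
f 56 57 42
f 30 42 40
f 42 31 41
f 40 41 29
f 42 41 40
f 30 40 47
f 40 29 46
f 47 46 33
f 40 46 47
f 30 47 52
f 47 33 53
f 52 53 35
f 47 53 52
f 30 52 56
f 52 35 59
f 56 59 36
f 52 59 56
f 31 57 45
f 57 36 58
f 45 58 32
f 57 58 45
f 29 41 65
f 41 31 66
f 65 66 38
f 41 66 65
f 33 46 62
f 46 29 61
f 62 61 37
f 46 61 62
f 35 53 54
f 53 33 50
f 54 50 34
f 53 50 54
f 36 59 55
f 59 35 51
f 55 51 28
f 59 51 55



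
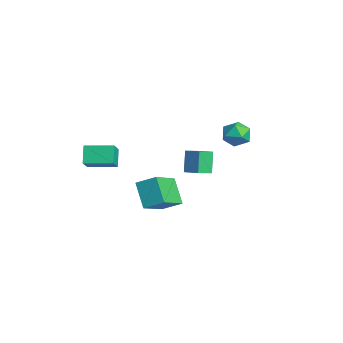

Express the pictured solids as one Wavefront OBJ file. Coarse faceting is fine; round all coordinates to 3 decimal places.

v 2.852 -1.631 -3.516
v 3.969 -3.065 -2.386
v 1.618 -1.638 -2.304
v 2.734 -3.072 -1.174
v 3.446 -0.688 -2.906
v 4.562 -2.122 -1.776
v 2.211 -0.695 -1.694
v 3.328 -2.129 -0.564
v -3.891 -3.714 -3.827
v -4.678 -3.398 -2.908
v -3.122 -2.158 -3.703
v -3.908 -1.842 -2.784
v -2.952 -4.258 -2.836
v -3.738 -3.942 -1.917
v -2.182 -2.702 -2.712
v -2.969 -2.386 -1.793
v -0.712 4.71 -0.886
v 0.171 4.476 -1.09
v -0.931 3.344 -0.27
v -0.048 3.11 -0.474
v -0.222 3.755 0.182
v -0.086 4.599 -0.199
v -0.674 3.221 -1.161
v -0.538 4.065 -1.542
v 0.195 3.556 -1.26
v 0.474 3.886 -0.43
v -1.234 3.934 -0.93
v -0.955 4.264 -0.1
v -2.986 1.847 -3.146
v -2.092 2.361 -2.794
v -3.371 2.836 -3.613
v -2.477 3.35 -3.261
v -2.283 1.51 -4.439
v -1.389 2.024 -4.087
v -2.668 2.499 -4.906
v -1.774 3.013 -4.554
f 2 4 1
f 5 2 1
f 1 4 3
f 3 5 1
f 2 8 4
f 6 2 5
f 6 8 2
f 4 8 3
f 7 5 3
f 3 8 7
f 7 6 5
f 8 6 7
f 10 12 9
f 13 10 9
f 9 12 11
f 11 13 9
f 10 16 12
f 14 10 13
f 14 16 10
f 12 16 11
f 15 13 11
f 11 16 15
f 15 14 13
f 16 14 15
f 17 28 22
f 17 22 18
f 17 18 24
f 17 24 27
f 17 27 28
f 18 22 26
f 22 28 21
f 28 27 19
f 27 24 23
f 24 18 25
f 20 26 21
f 20 21 19
f 20 19 23
f 20 23 25
f 20 25 26
f 21 26 22
f 19 21 28
f 23 19 27
f 25 23 24
f 26 25 18
f 30 32 29
f 33 30 29
f 29 32 31
f 31 33 29
f 30 36 32
f 34 30 33
f 34 36 30
f 32 36 31
f 35 33 31
f 31 36 35
f 35 34 33
f 36 34 35



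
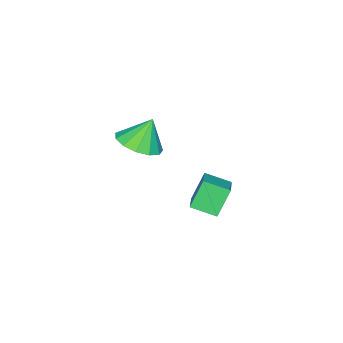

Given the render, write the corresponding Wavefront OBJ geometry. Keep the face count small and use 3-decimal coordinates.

v -0.879 1.922 1.715
v -0.14 2.355 1.956
v -1.361 2.158 2.765
v -0.44 2.695 1.742
v -0.879 2.79 1.519
v -1.318 2.609 1.359
v -1.618 2.21 1.311
v -1.683 1.72 1.391
v -1.493 1.293 1.574
v -1.108 1.066 1.802
v -0.65 1.111 2.002
v -0.265 1.413 2.11
v -0.075 1.877 2.094
v -3.814 2.604 -1.631
v -2.942 3.162 -1.179
v -4.212 3.502 -1.972
v -3.34 4.061 -1.519
v -3.18 2.479 -2.701
v -2.308 3.038 -2.248
v -3.578 3.378 -3.041
v -2.706 3.936 -2.589
f 2 1 4
f 2 4 3
f 4 1 5
f 4 5 3
f 5 1 6
f 5 6 3
f 6 1 7
f 6 7 3
f 7 1 8
f 7 8 3
f 8 1 9
f 8 9 3
f 9 1 10
f 9 10 3
f 10 1 11
f 10 11 3
f 11 1 12
f 11 12 3
f 12 1 13
f 12 13 3
f 13 1 2
f 13 2 3
f 15 17 14
f 18 15 14
f 14 17 16
f 16 18 14
f 15 21 17
f 19 15 18
f 19 21 15
f 17 21 16
f 20 18 16
f 16 21 20
f 20 19 18
f 21 19 20



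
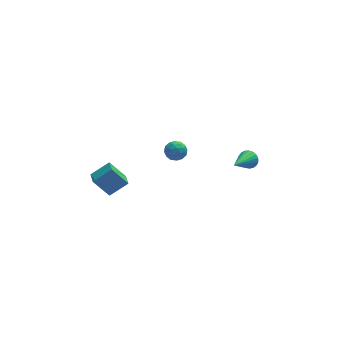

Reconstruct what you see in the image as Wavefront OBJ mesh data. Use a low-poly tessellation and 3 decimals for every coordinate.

v -4.767 2.439 -0.15
v -3.718 2.565 0.573
v -4.753 3.243 -0.311
v -3.704 3.368 0.412
v -3.936 2.192 -1.312
v -2.887 2.317 -0.589
v -3.922 2.995 -1.473
v -2.873 3.121 -0.75
v 3.655 2.3 0.195
v 3.934 2.427 0.688
v 2.545 1.04 1.145
v 3.753 2.587 0.69
v 3.556 2.697 0.606
v 3.376 2.739 0.451
v 3.244 2.705 0.252
v 3.184 2.601 0.043
v 3.205 2.445 -0.14
v 3.303 2.264 -0.264
v 3.463 2.089 -0.31
v 3.656 1.951 -0.268
v 3.849 1.873 -0.146
v 4.008 1.869 0.035
v 4.107 1.939 0.244
v 4.127 2.072 0.444
v 4.066 2.245 0.601
v -0.826 2.596 1.977
v -0.287 2.57 2.342
v -0.353 2.01 1.238
v 0.186 1.984 1.603
v -0.352 1.671 1.795
v -0.645 2.033 2.251
v 0.005 2.547 1.329
v -0.288 2.909 1.785
v 0.227 2.54 1.942
v 0.006 1.999 2.23
v -0.646 2.581 1.35
v -0.867 2.04 1.638
v -0.598 2.634 2.224
v -0.042 1.946 1.356
v -0.358 1.761 1.468
v -0.041 1.747 1.683
v -0.808 2.318 2.171
v -0.491 2.304 2.386
v -0.53 1.775 2.064
v -0.149 2.276 1.194
v 0.168 2.262 1.409
v -0.599 2.833 1.897
v -0.282 2.819 2.112
v -0.11 2.805 1.516
v 0.021 2.602 2.204
v 0.299 2.258 1.769
v 0.192 2.588 1.608
v 0.02 2.801 1.876
v -0.109 2.283 2.373
v 0.169 1.939 1.939
v -0.147 1.755 2.051
v -0.319 1.968 2.32
v 0.193 2.266 2.138
v -0.809 2.641 1.641
v -0.531 2.297 1.207
v -0.321 2.612 1.26
v -0.493 2.825 1.529
v -0.939 2.322 1.811
v -0.661 1.978 1.376
v -0.66 1.779 1.704
v -0.832 1.992 1.972
v -0.833 2.314 1.442
f 2 4 1
f 5 2 1
f 1 4 3
f 3 5 1
f 2 8 4
f 6 2 5
f 6 8 2
f 4 8 3
f 7 5 3
f 3 8 7
f 7 6 5
f 8 6 7
f 10 9 12
f 10 12 11
f 12 9 13
f 12 13 11
f 13 9 14
f 13 14 11
f 14 9 15
f 14 15 11
f 15 9 16
f 15 16 11
f 16 9 17
f 16 17 11
f 17 9 18
f 17 18 11
f 18 9 19
f 18 19 11
f 19 9 20
f 19 20 11
f 20 9 21
f 20 21 11
f 21 9 22
f 21 22 11
f 22 9 23
f 22 23 11
f 23 9 24
f 23 24 11
f 24 9 25
f 24 25 11
f 25 9 10
f 25 10 11
f 26 63 42
f 63 37 66
f 42 66 31
f 63 66 42
f 26 42 38
f 42 31 43
f 38 43 27
f 42 43 38
f 26 38 47
f 38 27 48
f 47 48 33
f 38 48 47
f 26 47 59
f 47 33 62
f 59 62 36
f 47 62 59
f 26 59 63
f 59 36 67
f 63 67 37
f 59 67 63
f 27 43 54
f 43 31 57
f 54 57 35
f 43 57 54
f 31 66 44
f 66 37 65
f 44 65 30
f 66 65 44
f 37 67 64
f 67 36 60
f 64 60 28
f 67 60 64
f 36 62 61
f 62 33 49
f 61 49 32
f 62 49 61
f 33 48 53
f 48 27 50
f 53 50 34
f 48 50 53
f 29 55 41
f 55 35 56
f 41 56 30
f 55 56 41
f 29 41 39
f 41 30 40
f 39 40 28
f 41 40 39
f 29 39 46
f 39 28 45
f 46 45 32
f 39 45 46
f 29 46 51
f 46 32 52
f 51 52 34
f 46 52 51
f 29 51 55
f 51 34 58
f 55 58 35
f 51 58 55
f 30 56 44
f 56 35 57
f 44 57 31
f 56 57 44
f 28 40 64
f 40 30 65
f 64 65 37
f 40 65 64
f 32 45 61
f 45 28 60
f 61 60 36
f 45 60 61
f 34 52 53
f 52 32 49
f 53 49 33
f 52 49 53
f 35 58 54
f 58 34 50
f 54 50 27
f 58 50 54



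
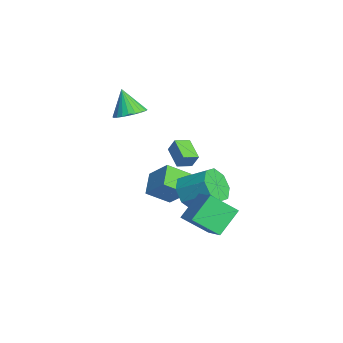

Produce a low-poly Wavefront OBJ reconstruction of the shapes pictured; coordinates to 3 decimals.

v -2.54 -3.472 0.805
v -1.79 -3.295 1.164
v -3.12 -3.788 2.175
v -1.937 -2.997 1.17
v -2.176 -2.772 1.121
v -2.47 -2.654 1.024
v -2.775 -2.66 0.894
v -3.044 -2.789 0.75
v -3.236 -3.023 0.615
v -3.323 -3.325 0.508
v -3.291 -3.649 0.447
v -3.144 -3.947 0.441
v -2.905 -4.172 0.49
v -2.611 -4.29 0.587
v -2.306 -4.284 0.717
v -2.037 -4.155 0.861
v -1.844 -3.921 0.996
v -1.758 -3.619 1.102
v -2.698 -1.646 -1.894
v -2.413 -1.367 -1.143
v -2.948 -0.878 -2.084
v -2.662 -0.599 -1.334
v -1.538 -1.401 -2.426
v -1.252 -1.122 -1.676
v -1.787 -0.633 -2.617
v -1.502 -0.354 -1.866
v 0.255 -1.135 -3.184
v 1.142 -1.614 -3.244
v 1.852 -0.404 -2.395
v 0.965 0.075 -2.336
v 1.026 -1.131 -3.836
v 1.737 0.079 -2.988
v 0.459 -0.65 -4.047
v 1.169 0.56 -3.198
v -0.228 -0.454 -3.752
v 0.482 0.757 -2.903
v -0.632 -0.656 -3.125
v 0.078 0.554 -2.276
v -0.517 -1.139 -2.532
v 0.194 0.071 -1.684
v 0.051 -1.62 -2.322
v 0.761 -0.41 -1.473
v 0.738 -1.817 -2.617
v 1.448 -0.606 -1.768
v 2.995 -0.674 -4.206
v 2.757 -1.918 -3.228
v 2.272 0.298 -3.147
v 2.033 -0.945 -2.168
v 4.387 -0.395 -3.512
v 4.148 -1.638 -2.533
v 3.663 0.578 -2.452
v 3.425 -0.666 -1.474
v -1.08 -1.809 -4.61
v -1 -2.978 -3.826
v -2.218 -1.46 -3.973
v -2.137 -2.629 -3.189
v -0.283 -1.071 -3.591
v -0.202 -2.24 -2.807
v -1.42 -0.722 -2.954
v -1.34 -1.891 -2.17
f 2 1 4
f 2 4 3
f 4 1 5
f 4 5 3
f 5 1 6
f 5 6 3
f 6 1 7
f 6 7 3
f 7 1 8
f 7 8 3
f 8 1 9
f 8 9 3
f 9 1 10
f 9 10 3
f 10 1 11
f 10 11 3
f 11 1 12
f 11 12 3
f 12 1 13
f 12 13 3
f 13 1 14
f 13 14 3
f 14 1 15
f 14 15 3
f 15 1 16
f 15 16 3
f 16 1 17
f 16 17 3
f 17 1 18
f 17 18 3
f 18 1 2
f 18 2 3
f 20 22 19
f 23 20 19
f 19 22 21
f 21 23 19
f 20 26 22
f 24 20 23
f 24 26 20
f 22 26 21
f 25 23 21
f 21 26 25
f 25 24 23
f 26 24 25
f 28 27 31
f 28 31 29
f 29 31 32
f 29 32 30
f 31 27 33
f 31 33 32
f 32 33 34
f 32 34 30
f 33 27 35
f 33 35 34
f 34 35 36
f 34 36 30
f 35 27 37
f 35 37 36
f 36 37 38
f 36 38 30
f 37 27 39
f 37 39 38
f 38 39 40
f 38 40 30
f 39 27 41
f 39 41 40
f 40 41 42
f 40 42 30
f 41 27 43
f 41 43 42
f 42 43 44
f 42 44 30
f 43 27 28
f 43 28 44
f 44 28 29
f 44 29 30
f 46 48 45
f 49 46 45
f 45 48 47
f 47 49 45
f 46 52 48
f 50 46 49
f 50 52 46
f 48 52 47
f 51 49 47
f 47 52 51
f 51 50 49
f 52 50 51
f 54 56 53
f 57 54 53
f 53 56 55
f 55 57 53
f 54 60 56
f 58 54 57
f 58 60 54
f 56 60 55
f 59 57 55
f 55 60 59
f 59 58 57
f 60 58 59



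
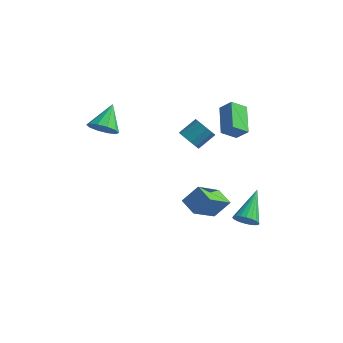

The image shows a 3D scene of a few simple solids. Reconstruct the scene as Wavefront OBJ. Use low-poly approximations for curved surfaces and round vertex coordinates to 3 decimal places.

v 3.091 0.935 -4.554
v 3.549 0.674 -4.064
v 2.849 2.665 -3.406
v 3.733 0.822 -4.248
v 3.806 0.99 -4.485
v 3.755 1.148 -4.734
v 3.59 1.27 -4.952
v 3.338 1.333 -5.101
v 3.044 1.328 -5.156
v 2.757 1.255 -5.106
v 2.529 1.127 -4.961
v 2.398 0.966 -4.746
v 2.386 0.799 -4.498
v 2.497 0.656 -4.259
v 2.71 0.561 -4.071
v 2.989 0.531 -3.967
v 3.286 0.571 -3.965
v 0.908 2.055 2.704
v 1.556 2.095 3.356
v 1.464 2.687 2.112
v 2.112 2.728 2.763
v 1.728 0.652 1.977
v 2.376 0.693 2.628
v 2.284 1.285 1.384
v 2.932 1.325 2.036
v 1.291 -2.58 -1.193
v 1.892 -2.009 -0.298
v 1.619 -0.998 -2.422
v 2.219 -0.427 -1.527
v 2.181 -3.013 -1.513
v 2.781 -2.442 -0.618
v 2.508 -1.431 -2.742
v 3.109 -0.86 -1.847
v -3.759 -1.675 1.822
v -3.281 -1.196 1.291
v -3.921 -0.385 2.838
v -3.789 -1.145 1.145
v -4.286 -1.296 1.257
v -4.582 -1.592 1.585
v -4.563 -1.919 2.004
v -4.237 -2.153 2.352
v -3.729 -2.205 2.498
v -3.232 -2.053 2.386
v -2.936 -1.757 2.058
v -2.955 -1.43 1.64
v -0.261 0.979 0.443
v 0.341 0.602 0.466
v 0.842 1.444 1.16
v 0.241 1.821 1.137
v 0.372 0.845 0.149
v 0.873 1.686 0.843
v 0.202 1.13 -0.074
v 0.703 1.972 0.62
v -0.115 1.368 -0.133
v 0.386 2.209 0.561
v -0.478 1.482 -0.009
v 0.024 2.323 0.685
v -0.772 1.436 0.258
v -0.27 2.278 0.952
v -0.903 1.246 0.584
v -0.402 2.087 1.278
v -0.831 0.971 0.866
v -0.33 1.812 1.559
v -0.578 0.698 1.013
v -0.076 1.54 1.707
v -0.224 0.515 0.979
v 0.278 1.356 1.673
v 0.119 0.48 0.775
v 0.62 1.321 1.469
f 2 1 4
f 2 4 3
f 4 1 5
f 4 5 3
f 5 1 6
f 5 6 3
f 6 1 7
f 6 7 3
f 7 1 8
f 7 8 3
f 8 1 9
f 8 9 3
f 9 1 10
f 9 10 3
f 10 1 11
f 10 11 3
f 11 1 12
f 11 12 3
f 12 1 13
f 12 13 3
f 13 1 14
f 13 14 3
f 14 1 15
f 14 15 3
f 15 1 16
f 15 16 3
f 16 1 17
f 16 17 3
f 17 1 2
f 17 2 3
f 19 21 18
f 22 19 18
f 18 21 20
f 20 22 18
f 19 25 21
f 23 19 22
f 23 25 19
f 21 25 20
f 24 22 20
f 20 25 24
f 24 23 22
f 25 23 24
f 27 29 26
f 30 27 26
f 26 29 28
f 28 30 26
f 27 33 29
f 31 27 30
f 31 33 27
f 29 33 28
f 32 30 28
f 28 33 32
f 32 31 30
f 33 31 32
f 35 34 37
f 35 37 36
f 37 34 38
f 37 38 36
f 38 34 39
f 38 39 36
f 39 34 40
f 39 40 36
f 40 34 41
f 40 41 36
f 41 34 42
f 41 42 36
f 42 34 43
f 42 43 36
f 43 34 44
f 43 44 36
f 44 34 45
f 44 45 36
f 45 34 35
f 45 35 36
f 47 46 50
f 47 50 48
f 48 50 51
f 48 51 49
f 50 46 52
f 50 52 51
f 51 52 53
f 51 53 49
f 52 46 54
f 52 54 53
f 53 54 55
f 53 55 49
f 54 46 56
f 54 56 55
f 55 56 57
f 55 57 49
f 56 46 58
f 56 58 57
f 57 58 59
f 57 59 49
f 58 46 60
f 58 60 59
f 59 60 61
f 59 61 49
f 60 46 62
f 60 62 61
f 61 62 63
f 61 63 49
f 62 46 64
f 62 64 63
f 63 64 65
f 63 65 49
f 64 46 66
f 64 66 65
f 65 66 67
f 65 67 49
f 66 46 68
f 66 68 67
f 67 68 69
f 67 69 49
f 68 46 47
f 68 47 69
f 69 47 48
f 69 48 49



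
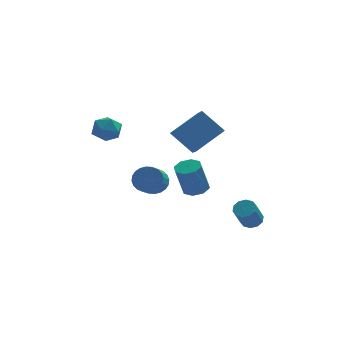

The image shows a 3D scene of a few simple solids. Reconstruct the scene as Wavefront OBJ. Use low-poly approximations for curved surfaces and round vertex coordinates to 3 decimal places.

v -3.292 0.414 2.029
v -2.548 -0.006 1.702
v -4.152 -0.494 1.238
v -3.408 -0.914 0.911
v -3.635 -1.006 1.792
v -3.103 -0.445 2.281
v -3.597 -0.055 0.659
v -3.065 0.506 1.148
v -2.737 -0.296 0.855
v -2.76 -0.884 1.555
v -3.94 0.384 1.385
v -3.963 -0.204 2.085
v 1.323 -1.11 0.144
v 0.14 -0.542 1.362
v 1.188 -0.076 -0.469
v 0.006 0.492 0.749
v 2.874 -0.252 1.251
v 1.692 0.316 2.469
v 2.74 0.782 0.638
v 1.557 1.35 1.856
v 1.501 2.518 -4.56
v 2.244 2.26 -4.416
v 1.763 1.924 -2.536
v 1.019 2.182 -2.68
v 2.183 2.863 -4.324
v 1.702 2.526 -2.444
v 1.722 3.263 -4.37
v 1.241 2.926 -2.49
v 1.132 3.227 -4.528
v 0.65 2.891 -2.647
v 0.757 2.776 -4.704
v 0.276 2.44 -2.824
v 0.818 2.174 -4.796
v 0.337 1.837 -2.916
v 1.279 1.774 -4.75
v 0.798 1.437 -2.87
v 1.87 1.809 -4.593
v 1.388 1.473 -2.712
v 4.11 -3.575 -3.687
v 4.649 -3.92 -3.705
v 4.209 -4.67 -2.47
v 3.67 -4.325 -2.453
v 4.717 -3.598 -3.485
v 4.277 -4.348 -2.25
v 4.553 -3.267 -3.343
v 4.113 -4.017 -2.108
v 4.22 -3.054 -3.332
v 3.78 -3.804 -2.097
v 3.845 -3.04 -3.457
v 3.405 -3.79 -2.222
v 3.571 -3.23 -3.67
v 3.131 -3.98 -2.435
v 3.503 -3.552 -3.89
v 3.063 -4.302 -2.655
v 3.667 -3.883 -4.032
v 3.227 -4.633 -2.797
v 4 -4.096 -4.043
v 3.56 -4.846 -2.808
v 4.375 -4.11 -3.918
v 3.935 -4.86 -2.683
v -0.847 2.565 -3.99
v -0.28 2.821 -3.354
v -0.625 1.552 -2.534
v -1.193 1.295 -3.17
v -0.575 2.971 -3.247
v -0.92 1.702 -2.427
v -0.911 3.058 -3.252
v -1.256 1.789 -2.432
v -1.237 3.071 -3.37
v -1.582 1.802 -2.55
v -1.504 3.006 -3.583
v -1.849 1.737 -2.763
v -1.671 2.874 -3.857
v -2.016 1.605 -3.037
v -1.713 2.695 -4.152
v -2.058 1.426 -3.332
v -1.623 2.496 -4.422
v -1.968 1.227 -3.602
v -1.415 2.308 -4.626
v -1.76 1.039 -3.806
v -1.12 2.158 -4.733
v -1.465 0.889 -3.913
v -0.784 2.071 -4.728
v -1.129 0.802 -3.908
v -0.458 2.058 -4.61
v -0.803 0.789 -3.79
v -0.191 2.123 -4.397
v -0.536 0.854 -3.577
v -0.024 2.255 -4.123
v -0.369 0.986 -3.303
v 0.018 2.434 -3.828
v -0.327 1.165 -3.008
v -0.072 2.633 -3.558
v -0.417 1.364 -2.738
f 1 12 6
f 1 6 2
f 1 2 8
f 1 8 11
f 1 11 12
f 2 6 10
f 6 12 5
f 12 11 3
f 11 8 7
f 8 2 9
f 4 10 5
f 4 5 3
f 4 3 7
f 4 7 9
f 4 9 10
f 5 10 6
f 3 5 12
f 7 3 11
f 9 7 8
f 10 9 2
f 14 16 13
f 17 14 13
f 13 16 15
f 15 17 13
f 14 20 16
f 18 14 17
f 18 20 14
f 16 20 15
f 19 17 15
f 15 20 19
f 19 18 17
f 20 18 19
f 22 21 25
f 22 25 23
f 23 25 26
f 23 26 24
f 25 21 27
f 25 27 26
f 26 27 28
f 26 28 24
f 27 21 29
f 27 29 28
f 28 29 30
f 28 30 24
f 29 21 31
f 29 31 30
f 30 31 32
f 30 32 24
f 31 21 33
f 31 33 32
f 32 33 34
f 32 34 24
f 33 21 35
f 33 35 34
f 34 35 36
f 34 36 24
f 35 21 37
f 35 37 36
f 36 37 38
f 36 38 24
f 37 21 22
f 37 22 38
f 38 22 23
f 38 23 24
f 40 39 43
f 40 43 41
f 41 43 44
f 41 44 42
f 43 39 45
f 43 45 44
f 44 45 46
f 44 46 42
f 45 39 47
f 45 47 46
f 46 47 48
f 46 48 42
f 47 39 49
f 47 49 48
f 48 49 50
f 48 50 42
f 49 39 51
f 49 51 50
f 50 51 52
f 50 52 42
f 51 39 53
f 51 53 52
f 52 53 54
f 52 54 42
f 53 39 55
f 53 55 54
f 54 55 56
f 54 56 42
f 55 39 57
f 55 57 56
f 56 57 58
f 56 58 42
f 57 39 59
f 57 59 58
f 58 59 60
f 58 60 42
f 59 39 40
f 59 40 60
f 60 40 41
f 60 41 42
f 62 61 65
f 62 65 63
f 63 65 66
f 63 66 64
f 65 61 67
f 65 67 66
f 66 67 68
f 66 68 64
f 67 61 69
f 67 69 68
f 68 69 70
f 68 70 64
f 69 61 71
f 69 71 70
f 70 71 72
f 70 72 64
f 71 61 73
f 71 73 72
f 72 73 74
f 72 74 64
f 73 61 75
f 73 75 74
f 74 75 76
f 74 76 64
f 75 61 77
f 75 77 76
f 76 77 78
f 76 78 64
f 77 61 79
f 77 79 78
f 78 79 80
f 78 80 64
f 79 61 81
f 79 81 80
f 80 81 82
f 80 82 64
f 81 61 83
f 81 83 82
f 82 83 84
f 82 84 64
f 83 61 85
f 83 85 84
f 84 85 86
f 84 86 64
f 85 61 87
f 85 87 86
f 86 87 88
f 86 88 64
f 87 61 89
f 87 89 88
f 88 89 90
f 88 90 64
f 89 61 91
f 89 91 90
f 90 91 92
f 90 92 64
f 91 61 93
f 91 93 92
f 92 93 94
f 92 94 64
f 93 61 62
f 93 62 94
f 94 62 63
f 94 63 64



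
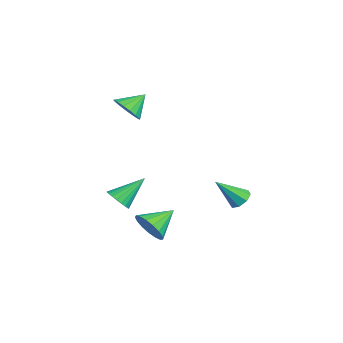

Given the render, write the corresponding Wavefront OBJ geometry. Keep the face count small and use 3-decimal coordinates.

v -3.712 -3.904 1.824
v -3.406 -4.418 2.536
v -3.968 -2.876 2.676
v -3.041 -4.208 2.392
v -2.83 -3.928 2.117
v -2.821 -3.643 1.776
v -3.016 -3.417 1.445
v -3.37 -3.303 1.202
v -3.803 -3.327 1.1
v -4.215 -3.483 1.165
v -4.512 -3.735 1.38
v -4.625 -4.026 1.697
v -4.53 -4.289 2.043
v -4.247 -4.464 2.339
v -3.841 -4.511 2.517
v 1.991 0.41 -2.262
v 2.595 0.186 -2.446
v 1.929 -0.83 -0.958
v 2.622 0.556 -2.092
v 2.28 0.841 -1.838
v 1.768 0.873 -1.832
v 1.387 0.634 -2.077
v 1.359 0.264 -2.431
v 1.702 -0.021 -2.685
v 2.213 -0.053 -2.692
v -2.557 -4.662 -3.97
v -2.129 -5.041 -3.439
v -2.823 -3.198 -2.71
v -1.904 -4.866 -3.595
v -1.793 -4.656 -3.816
v -1.813 -4.447 -4.063
v -1.962 -4.276 -4.294
v -2.214 -4.171 -4.469
v -2.526 -4.151 -4.558
v -2.842 -4.219 -4.545
v -3.11 -4.364 -4.433
v -3.282 -4.561 -4.24
v -3.328 -4.775 -4.001
v -3.242 -4.97 -3.757
v -3.036 -5.111 -3.549
v -2.749 -5.175 -3.414
v -2.427 -5.15 -3.375
v 2.678 -4.268 -3.271
v 3.238 -3.723 -3.847
v 2.142 -2.932 -2.529
v 2.837 -3.755 -4.079
v 2.4 -3.904 -4.126
v 2.027 -4.137 -3.978
v 1.803 -4.4 -3.668
v 1.779 -4.632 -3.266
v 1.962 -4.781 -2.866
v 2.308 -4.813 -2.559
v 2.74 -4.719 -2.415
v 3.157 -4.523 -2.467
v 3.465 -4.268 -2.703
v 3.592 -4.013 -3.07
v 3.51 -3.816 -3.482
f 2 1 4
f 2 4 3
f 4 1 5
f 4 5 3
f 5 1 6
f 5 6 3
f 6 1 7
f 6 7 3
f 7 1 8
f 7 8 3
f 8 1 9
f 8 9 3
f 9 1 10
f 9 10 3
f 10 1 11
f 10 11 3
f 11 1 12
f 11 12 3
f 12 1 13
f 12 13 3
f 13 1 14
f 13 14 3
f 14 1 15
f 14 15 3
f 15 1 2
f 15 2 3
f 17 16 19
f 17 19 18
f 19 16 20
f 19 20 18
f 20 16 21
f 20 21 18
f 21 16 22
f 21 22 18
f 22 16 23
f 22 23 18
f 23 16 24
f 23 24 18
f 24 16 25
f 24 25 18
f 25 16 17
f 25 17 18
f 27 26 29
f 27 29 28
f 29 26 30
f 29 30 28
f 30 26 31
f 30 31 28
f 31 26 32
f 31 32 28
f 32 26 33
f 32 33 28
f 33 26 34
f 33 34 28
f 34 26 35
f 34 35 28
f 35 26 36
f 35 36 28
f 36 26 37
f 36 37 28
f 37 26 38
f 37 38 28
f 38 26 39
f 38 39 28
f 39 26 40
f 39 40 28
f 40 26 41
f 40 41 28
f 41 26 42
f 41 42 28
f 42 26 27
f 42 27 28
f 44 43 46
f 44 46 45
f 46 43 47
f 46 47 45
f 47 43 48
f 47 48 45
f 48 43 49
f 48 49 45
f 49 43 50
f 49 50 45
f 50 43 51
f 50 51 45
f 51 43 52
f 51 52 45
f 52 43 53
f 52 53 45
f 53 43 54
f 53 54 45
f 54 43 55
f 54 55 45
f 55 43 56
f 55 56 45
f 56 43 57
f 56 57 45
f 57 43 44
f 57 44 45



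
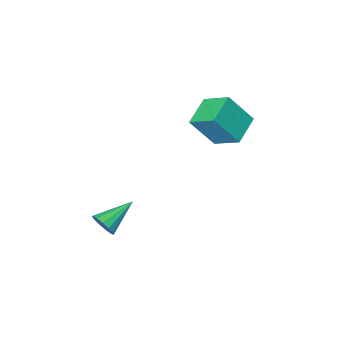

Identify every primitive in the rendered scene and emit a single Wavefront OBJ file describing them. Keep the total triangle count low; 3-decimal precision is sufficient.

v 1.626 2.522 -1.281
v 1.887 2.204 -0.816
v 0.154 2.338 -0.579
v 1.89 2.54 -0.72
v 1.81 2.87 -0.802
v 1.671 3.09 -1.036
v 1.518 3.129 -1.347
v 1.399 2.975 -1.637
v 1.352 2.678 -1.814
v 1.391 2.331 -1.822
v 1.506 2.045 -1.658
v 1.658 1.91 -1.374
v 1.8 1.969 -1.06
v -3.079 3.217 2.245
v -4.2 2.502 2.743
v -3.507 4.356 2.918
v -4.628 3.641 3.416
v -2.192 2.759 3.584
v -3.313 2.044 4.082
v -2.62 3.898 4.257
v -3.741 3.183 4.755
f 2 1 4
f 2 4 3
f 4 1 5
f 4 5 3
f 5 1 6
f 5 6 3
f 6 1 7
f 6 7 3
f 7 1 8
f 7 8 3
f 8 1 9
f 8 9 3
f 9 1 10
f 9 10 3
f 10 1 11
f 10 11 3
f 11 1 12
f 11 12 3
f 12 1 13
f 12 13 3
f 13 1 2
f 13 2 3
f 15 17 14
f 18 15 14
f 14 17 16
f 16 18 14
f 15 21 17
f 19 15 18
f 19 21 15
f 17 21 16
f 20 18 16
f 16 21 20
f 20 19 18
f 21 19 20



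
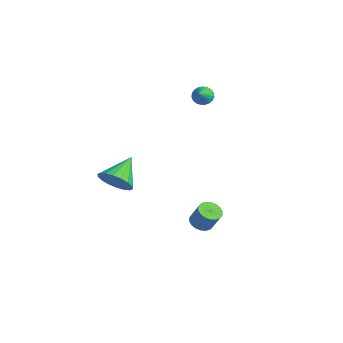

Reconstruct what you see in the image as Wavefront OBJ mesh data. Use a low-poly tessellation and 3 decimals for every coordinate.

v -3.526 1.394 2.439
v -3.273 1.197 1.968
v -2.694 0.926 3.081
v -3.172 1.41 1.993
v -3.133 1.621 2.095
v -3.161 1.792 2.256
v -3.252 1.894 2.449
v -3.391 1.91 2.641
v -3.553 1.837 2.798
v -3.711 1.687 2.892
v -3.836 1.486 2.909
v -3.908 1.27 2.844
v -3.914 1.075 2.709
v -3.852 0.935 2.528
v -3.735 0.875 2.331
v -3.581 0.904 2.153
v -3.418 1.018 2.025
v 3.032 -0.761 -2.164
v 3.572 -0.967 -2.361
v 4.047 -0.686 -1.352
v 3.508 -0.479 -1.156
v 3.576 -0.706 -2.436
v 4.051 -0.425 -1.427
v 3.473 -0.456 -2.457
v 3.948 -0.175 -1.448
v 3.282 -0.266 -2.42
v 3.758 0.015 -1.411
v 3.042 -0.174 -2.333
v 3.518 0.107 -1.324
v 2.8 -0.199 -2.212
v 3.276 0.083 -1.203
v 2.604 -0.334 -2.082
v 3.08 -0.053 -1.073
v 2.493 -0.554 -1.968
v 2.968 -0.273 -0.959
v 2.489 -0.815 -1.893
v 2.964 -0.534 -0.884
v 2.592 -1.065 -1.872
v 3.067 -0.784 -0.863
v 2.782 -1.255 -1.909
v 3.258 -0.974 -0.9
v 3.022 -1.347 -1.996
v 3.498 -1.066 -0.987
v 3.264 -1.323 -2.117
v 3.74 -1.041 -1.108
v 3.46 -1.187 -2.247
v 3.936 -0.906 -1.238
v -2.856 -3.315 -2.517
v -2.334 -3.538 -1.718
v -3.864 -2.185 -1.543
v -2.116 -3.199 -1.885
v -2.044 -2.883 -2.178
v -2.134 -2.653 -2.537
v -2.366 -2.554 -2.893
v -2.696 -2.606 -3.174
v -3.057 -2.798 -3.325
v -3.378 -3.092 -3.316
v -3.596 -3.431 -3.148
v -3.668 -3.747 -2.856
v -3.579 -3.977 -2.496
v -3.346 -4.076 -2.141
v -3.017 -4.024 -1.86
v -2.656 -3.832 -1.709
f 2 1 4
f 2 4 3
f 4 1 5
f 4 5 3
f 5 1 6
f 5 6 3
f 6 1 7
f 6 7 3
f 7 1 8
f 7 8 3
f 8 1 9
f 8 9 3
f 9 1 10
f 9 10 3
f 10 1 11
f 10 11 3
f 11 1 12
f 11 12 3
f 12 1 13
f 12 13 3
f 13 1 14
f 13 14 3
f 14 1 15
f 14 15 3
f 15 1 16
f 15 16 3
f 16 1 17
f 16 17 3
f 17 1 2
f 17 2 3
f 19 18 22
f 19 22 20
f 20 22 23
f 20 23 21
f 22 18 24
f 22 24 23
f 23 24 25
f 23 25 21
f 24 18 26
f 24 26 25
f 25 26 27
f 25 27 21
f 26 18 28
f 26 28 27
f 27 28 29
f 27 29 21
f 28 18 30
f 28 30 29
f 29 30 31
f 29 31 21
f 30 18 32
f 30 32 31
f 31 32 33
f 31 33 21
f 32 18 34
f 32 34 33
f 33 34 35
f 33 35 21
f 34 18 36
f 34 36 35
f 35 36 37
f 35 37 21
f 36 18 38
f 36 38 37
f 37 38 39
f 37 39 21
f 38 18 40
f 38 40 39
f 39 40 41
f 39 41 21
f 40 18 42
f 40 42 41
f 41 42 43
f 41 43 21
f 42 18 44
f 42 44 43
f 43 44 45
f 43 45 21
f 44 18 46
f 44 46 45
f 45 46 47
f 45 47 21
f 46 18 19
f 46 19 47
f 47 19 20
f 47 20 21
f 49 48 51
f 49 51 50
f 51 48 52
f 51 52 50
f 52 48 53
f 52 53 50
f 53 48 54
f 53 54 50
f 54 48 55
f 54 55 50
f 55 48 56
f 55 56 50
f 56 48 57
f 56 57 50
f 57 48 58
f 57 58 50
f 58 48 59
f 58 59 50
f 59 48 60
f 59 60 50
f 60 48 61
f 60 61 50
f 61 48 62
f 61 62 50
f 62 48 63
f 62 63 50
f 63 48 49
f 63 49 50



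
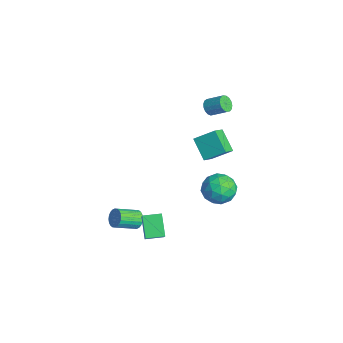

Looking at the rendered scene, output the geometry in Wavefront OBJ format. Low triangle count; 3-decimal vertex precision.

v -2.443 1.888 3.627
v -2.129 2.02 3.158
v -1.484 2.784 3.803
v -1.797 2.652 4.273
v -2.338 2.203 3.151
v -1.693 2.966 3.796
v -2.572 2.313 3.254
v -1.926 3.076 3.899
v -2.775 2.326 3.442
v -2.13 3.089 4.087
v -2.903 2.239 3.673
v -2.257 3.002 4.318
v -2.925 2.071 3.893
v -2.279 2.835 4.538
v -2.837 1.862 4.052
v -2.191 2.625 4.698
v -2.658 1.659 4.114
v -2.012 2.422 4.76
v -2.43 1.508 4.065
v -1.785 2.271 4.71
v -2.205 1.444 3.915
v -1.56 2.208 4.56
v -2.035 1.482 3.699
v -1.389 2.246 4.345
v -1.958 1.613 3.467
v -1.312 2.377 4.113
v -1.992 1.808 3.272
v -1.346 2.571 3.917
v 0.33 -3.088 -2.648
v 1.666 -3.436 -1.229
v 0.538 -2.02 -2.582
v 1.874 -2.368 -1.163
v 1.406 -3.232 -3.697
v 2.742 -3.58 -2.278
v 1.614 -2.164 -3.631
v 2.95 -2.512 -2.212
v -0.124 -3.246 -3.26
v 0.077 -2.958 -2.725
v 0.224 -4.285 -2.065
v 0.024 -4.574 -2.6
v -0.17 -2.966 -2.687
v -0.023 -4.293 -2.026
v -0.409 -3.017 -2.736
v -0.262 -4.344 -2.075
v -0.605 -3.103 -2.864
v -0.458 -4.43 -2.204
v -0.728 -3.21 -3.053
v -0.581 -4.538 -2.393
v -0.759 -3.323 -3.274
v -0.612 -4.651 -2.613
v -0.693 -3.425 -3.492
v -0.546 -4.752 -2.832
v -0.54 -3.499 -3.675
v -0.393 -4.826 -3.015
v -0.324 -3.535 -3.795
v -0.177 -4.862 -3.135
v -0.077 -3.527 -3.834
v 0.07 -4.854 -3.173
v 0.162 -3.476 -3.785
v 0.309 -4.803 -3.124
v 0.358 -3.39 -3.656
v 0.505 -4.717 -2.996
v 0.481 -3.282 -3.467
v 0.628 -4.61 -2.807
v 0.512 -3.169 -3.247
v 0.659 -4.497 -2.586
v 0.446 -3.068 -3.028
v 0.593 -4.395 -2.368
v 0.293 -2.994 -2.845
v 0.44 -4.321 -2.185
v -1.625 2.853 -4.625
v -1.003 2.699 -3.675
v -3.097 2.101 -3.785
v -2.475 1.947 -2.835
v -2.76 3.006 -3.167
v -1.851 3.471 -3.687
v -2.249 1.329 -3.773
v -1.34 1.794 -4.293
v -1.389 1.757 -3.148
v -1.705 2.793 -2.774
v -2.395 2.007 -4.686
v -2.711 3.043 -4.312
v -1.185 2.842 -4.224
v -2.915 1.958 -3.236
v -3.083 2.58 -3.432
v -2.718 2.489 -2.873
v -1.683 3.296 -4.231
v -1.318 3.205 -3.672
v -2.351 3.385 -3.374
v -2.782 1.595 -3.788
v -2.417 1.504 -3.229
v -1.382 2.311 -4.587
v -1.017 2.22 -4.028
v -1.749 1.415 -4.086
v -1.046 2.198 -3.356
v -1.911 1.756 -2.862
v -1.779 1.393 -3.414
v -1.244 1.666 -3.719
v -1.232 2.807 -3.136
v -2.097 2.365 -2.642
v -2.265 2.987 -2.837
v -1.73 3.261 -3.142
v -1.459 2.253 -2.826
v -2.003 2.435 -4.818
v -2.868 1.993 -4.324
v -2.37 1.539 -4.318
v -1.835 1.813 -4.623
v -2.189 3.044 -4.598
v -3.054 2.602 -4.104
v -2.856 3.134 -3.741
v -2.321 3.407 -4.046
v -2.641 2.547 -4.634
v -5.155 2.324 -1.488
v -4.504 1.619 -0.874
v -4.681 3.497 -0.646
v -4.029 2.792 -0.031
v -3.911 2.568 -2.529
v -3.259 1.863 -1.914
v -3.436 3.741 -1.686
v -2.785 3.036 -1.072
f 2 1 5
f 2 5 3
f 3 5 6
f 3 6 4
f 5 1 7
f 5 7 6
f 6 7 8
f 6 8 4
f 7 1 9
f 7 9 8
f 8 9 10
f 8 10 4
f 9 1 11
f 9 11 10
f 10 11 12
f 10 12 4
f 11 1 13
f 11 13 12
f 12 13 14
f 12 14 4
f 13 1 15
f 13 15 14
f 14 15 16
f 14 16 4
f 15 1 17
f 15 17 16
f 16 17 18
f 16 18 4
f 17 1 19
f 17 19 18
f 18 19 20
f 18 20 4
f 19 1 21
f 19 21 20
f 20 21 22
f 20 22 4
f 21 1 23
f 21 23 22
f 22 23 24
f 22 24 4
f 23 1 25
f 23 25 24
f 24 25 26
f 24 26 4
f 25 1 27
f 25 27 26
f 26 27 28
f 26 28 4
f 27 1 2
f 27 2 28
f 28 2 3
f 28 3 4
f 30 32 29
f 33 30 29
f 29 32 31
f 31 33 29
f 30 36 32
f 34 30 33
f 34 36 30
f 32 36 31
f 35 33 31
f 31 36 35
f 35 34 33
f 36 34 35
f 38 37 41
f 38 41 39
f 39 41 42
f 39 42 40
f 41 37 43
f 41 43 42
f 42 43 44
f 42 44 40
f 43 37 45
f 43 45 44
f 44 45 46
f 44 46 40
f 45 37 47
f 45 47 46
f 46 47 48
f 46 48 40
f 47 37 49
f 47 49 48
f 48 49 50
f 48 50 40
f 49 37 51
f 49 51 50
f 50 51 52
f 50 52 40
f 51 37 53
f 51 53 52
f 52 53 54
f 52 54 40
f 53 37 55
f 53 55 54
f 54 55 56
f 54 56 40
f 55 37 57
f 55 57 56
f 56 57 58
f 56 58 40
f 57 37 59
f 57 59 58
f 58 59 60
f 58 60 40
f 59 37 61
f 59 61 60
f 60 61 62
f 60 62 40
f 61 37 63
f 61 63 62
f 62 63 64
f 62 64 40
f 63 37 65
f 63 65 64
f 64 65 66
f 64 66 40
f 65 37 67
f 65 67 66
f 66 67 68
f 66 68 40
f 67 37 69
f 67 69 68
f 68 69 70
f 68 70 40
f 69 37 38
f 69 38 70
f 70 38 39
f 70 39 40
f 71 108 87
f 108 82 111
f 87 111 76
f 108 111 87
f 71 87 83
f 87 76 88
f 83 88 72
f 87 88 83
f 71 83 92
f 83 72 93
f 92 93 78
f 83 93 92
f 71 92 104
f 92 78 107
f 104 107 81
f 92 107 104
f 71 104 108
f 104 81 112
f 108 112 82
f 104 112 108
f 72 88 99
f 88 76 102
f 99 102 80
f 88 102 99
f 76 111 89
f 111 82 110
f 89 110 75
f 111 110 89
f 82 112 109
f 112 81 105
f 109 105 73
f 112 105 109
f 81 107 106
f 107 78 94
f 106 94 77
f 107 94 106
f 78 93 98
f 93 72 95
f 98 95 79
f 93 95 98
f 74 100 86
f 100 80 101
f 86 101 75
f 100 101 86
f 74 86 84
f 86 75 85
f 84 85 73
f 86 85 84
f 74 84 91
f 84 73 90
f 91 90 77
f 84 90 91
f 74 91 96
f 91 77 97
f 96 97 79
f 91 97 96
f 74 96 100
f 96 79 103
f 100 103 80
f 96 103 100
f 75 101 89
f 101 80 102
f 89 102 76
f 101 102 89
f 73 85 109
f 85 75 110
f 109 110 82
f 85 110 109
f 77 90 106
f 90 73 105
f 106 105 81
f 90 105 106
f 79 97 98
f 97 77 94
f 98 94 78
f 97 94 98
f 80 103 99
f 103 79 95
f 99 95 72
f 103 95 99
f 114 116 113
f 117 114 113
f 113 116 115
f 115 117 113
f 114 120 116
f 118 114 117
f 118 120 114
f 116 120 115
f 119 117 115
f 115 120 119
f 119 118 117
f 120 118 119



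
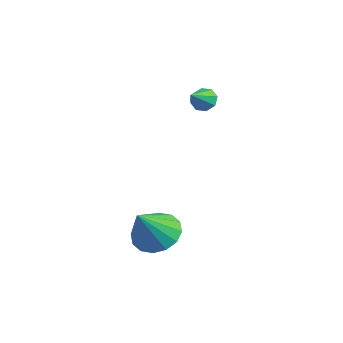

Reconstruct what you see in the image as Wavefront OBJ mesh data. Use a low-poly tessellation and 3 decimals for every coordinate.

v -2.05 2.014 -0.55
v -1.63 2.409 -0.296
v -1.59 1.086 0.13
v -2.041 2.39 -0.044
v -2.457 2.15 -0.089
v -2.635 1.832 -0.403
v -2.471 1.62 -0.804
v -2.06 1.639 -1.056
v -1.644 1.878 -1.012
v -1.466 2.197 -0.697
v 2.801 -3.118 -4.494
v 3.485 -3.664 -5.093
v 3.259 -4.222 -2.966
v 3.778 -3.251 -4.883
v 3.81 -2.802 -4.568
v 3.571 -2.438 -4.234
v 3.126 -2.257 -3.97
v 2.594 -2.306 -3.846
v 2.117 -2.573 -3.896
v 1.823 -2.986 -4.106
v 1.792 -3.435 -4.42
v 2.031 -3.799 -4.755
v 2.476 -3.98 -5.019
v 3.008 -3.931 -5.143
f 2 1 4
f 2 4 3
f 4 1 5
f 4 5 3
f 5 1 6
f 5 6 3
f 6 1 7
f 6 7 3
f 7 1 8
f 7 8 3
f 8 1 9
f 8 9 3
f 9 1 10
f 9 10 3
f 10 1 2
f 10 2 3
f 12 11 14
f 12 14 13
f 14 11 15
f 14 15 13
f 15 11 16
f 15 16 13
f 16 11 17
f 16 17 13
f 17 11 18
f 17 18 13
f 18 11 19
f 18 19 13
f 19 11 20
f 19 20 13
f 20 11 21
f 20 21 13
f 21 11 22
f 21 22 13
f 22 11 23
f 22 23 13
f 23 11 24
f 23 24 13
f 24 11 12
f 24 12 13

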